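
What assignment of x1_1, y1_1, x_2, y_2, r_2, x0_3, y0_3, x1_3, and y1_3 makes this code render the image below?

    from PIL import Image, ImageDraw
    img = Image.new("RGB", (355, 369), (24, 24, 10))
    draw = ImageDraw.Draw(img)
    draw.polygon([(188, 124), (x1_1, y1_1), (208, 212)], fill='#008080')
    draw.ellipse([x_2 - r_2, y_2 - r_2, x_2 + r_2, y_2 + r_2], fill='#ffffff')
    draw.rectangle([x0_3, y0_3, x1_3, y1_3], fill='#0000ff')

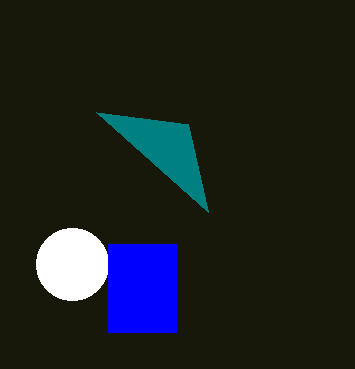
x1_1 = 96; y1_1 = 112; x_2 = 72; y_2 = 264; r_2 = 36; x0_3 = 108; y0_3 = 244; x1_3 = 176; y1_3 = 332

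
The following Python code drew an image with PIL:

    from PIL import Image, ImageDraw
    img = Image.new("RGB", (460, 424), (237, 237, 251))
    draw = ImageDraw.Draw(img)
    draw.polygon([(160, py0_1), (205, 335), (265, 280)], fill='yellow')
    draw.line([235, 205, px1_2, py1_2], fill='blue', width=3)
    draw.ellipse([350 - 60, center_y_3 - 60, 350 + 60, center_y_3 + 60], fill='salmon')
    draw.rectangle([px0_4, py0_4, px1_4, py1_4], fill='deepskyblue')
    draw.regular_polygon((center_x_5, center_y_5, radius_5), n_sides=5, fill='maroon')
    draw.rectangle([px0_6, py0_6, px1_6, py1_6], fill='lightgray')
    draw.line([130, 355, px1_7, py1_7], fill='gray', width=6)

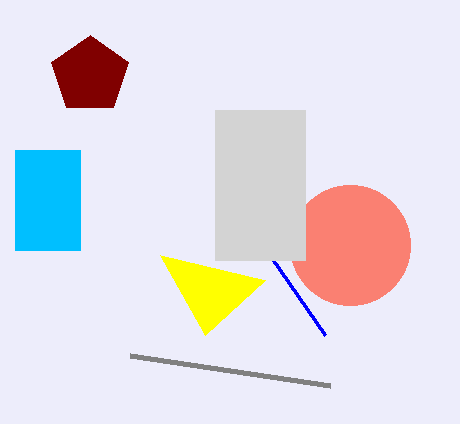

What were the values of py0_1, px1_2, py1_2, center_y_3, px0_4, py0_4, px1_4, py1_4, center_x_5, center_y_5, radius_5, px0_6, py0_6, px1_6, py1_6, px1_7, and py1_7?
py0_1 = 255
px1_2 = 325
py1_2 = 335
center_y_3 = 245
px0_4 = 15
py0_4 = 150
px1_4 = 80
py1_4 = 250
center_x_5 = 90
center_y_5 = 75
radius_5 = 40
px0_6 = 215
py0_6 = 110
px1_6 = 305
py1_6 = 260
px1_7 = 330
py1_7 = 385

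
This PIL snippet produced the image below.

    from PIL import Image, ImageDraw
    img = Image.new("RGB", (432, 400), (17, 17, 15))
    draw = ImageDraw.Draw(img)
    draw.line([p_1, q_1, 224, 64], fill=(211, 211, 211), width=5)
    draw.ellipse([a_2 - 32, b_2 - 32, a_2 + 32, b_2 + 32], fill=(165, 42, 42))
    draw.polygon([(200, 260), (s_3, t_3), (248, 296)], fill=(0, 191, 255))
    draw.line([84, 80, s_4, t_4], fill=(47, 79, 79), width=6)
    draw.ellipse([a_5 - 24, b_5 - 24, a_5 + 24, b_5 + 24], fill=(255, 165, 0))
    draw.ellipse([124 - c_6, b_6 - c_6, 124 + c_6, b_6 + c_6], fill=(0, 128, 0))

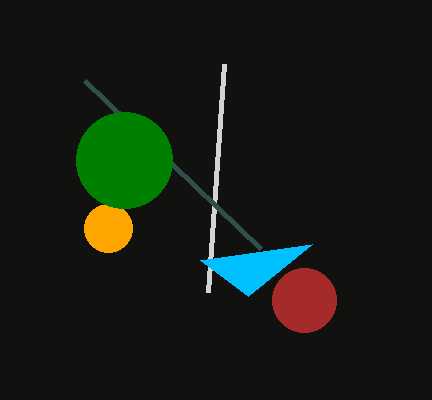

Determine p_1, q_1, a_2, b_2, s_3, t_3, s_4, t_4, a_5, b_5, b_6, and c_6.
p_1 = 208; q_1 = 292; a_2 = 304; b_2 = 300; s_3 = 312; t_3 = 244; s_4 = 260; t_4 = 248; a_5 = 108; b_5 = 228; b_6 = 160; c_6 = 48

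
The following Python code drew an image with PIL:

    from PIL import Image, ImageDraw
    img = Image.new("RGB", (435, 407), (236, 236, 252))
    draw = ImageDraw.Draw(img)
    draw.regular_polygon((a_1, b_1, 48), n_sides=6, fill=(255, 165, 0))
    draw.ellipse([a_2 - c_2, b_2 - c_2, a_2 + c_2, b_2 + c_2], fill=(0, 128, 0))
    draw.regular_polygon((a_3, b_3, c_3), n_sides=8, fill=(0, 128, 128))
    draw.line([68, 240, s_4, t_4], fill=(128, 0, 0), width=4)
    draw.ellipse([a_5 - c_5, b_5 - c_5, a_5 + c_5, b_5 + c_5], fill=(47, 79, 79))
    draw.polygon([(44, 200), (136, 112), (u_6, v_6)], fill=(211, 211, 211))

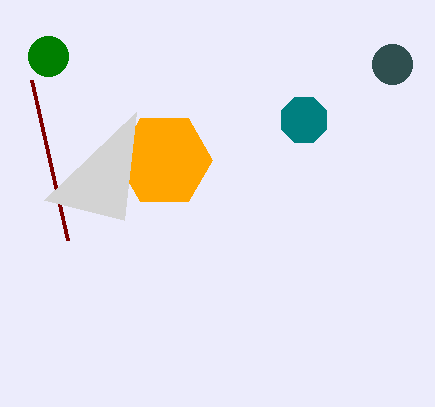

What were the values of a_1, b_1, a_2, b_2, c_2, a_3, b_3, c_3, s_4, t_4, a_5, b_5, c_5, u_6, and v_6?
a_1 = 164, b_1 = 160, a_2 = 48, b_2 = 56, c_2 = 20, a_3 = 304, b_3 = 120, c_3 = 24, s_4 = 32, t_4 = 80, a_5 = 392, b_5 = 64, c_5 = 20, u_6 = 124, v_6 = 220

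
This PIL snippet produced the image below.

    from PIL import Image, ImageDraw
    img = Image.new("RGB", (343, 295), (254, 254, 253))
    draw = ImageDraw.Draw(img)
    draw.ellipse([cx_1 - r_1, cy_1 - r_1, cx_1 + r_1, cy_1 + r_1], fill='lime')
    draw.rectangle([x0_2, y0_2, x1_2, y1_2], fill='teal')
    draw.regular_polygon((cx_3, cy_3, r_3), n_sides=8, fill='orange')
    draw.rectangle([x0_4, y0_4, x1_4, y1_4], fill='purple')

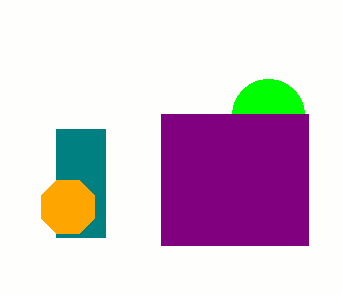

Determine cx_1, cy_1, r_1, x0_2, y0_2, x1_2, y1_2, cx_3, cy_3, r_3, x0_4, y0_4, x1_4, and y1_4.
cx_1 = 268
cy_1 = 115
r_1 = 36
x0_2 = 56
y0_2 = 129
x1_2 = 105
y1_2 = 237
cx_3 = 68
cy_3 = 207
r_3 = 29
x0_4 = 161
y0_4 = 114
x1_4 = 308
y1_4 = 245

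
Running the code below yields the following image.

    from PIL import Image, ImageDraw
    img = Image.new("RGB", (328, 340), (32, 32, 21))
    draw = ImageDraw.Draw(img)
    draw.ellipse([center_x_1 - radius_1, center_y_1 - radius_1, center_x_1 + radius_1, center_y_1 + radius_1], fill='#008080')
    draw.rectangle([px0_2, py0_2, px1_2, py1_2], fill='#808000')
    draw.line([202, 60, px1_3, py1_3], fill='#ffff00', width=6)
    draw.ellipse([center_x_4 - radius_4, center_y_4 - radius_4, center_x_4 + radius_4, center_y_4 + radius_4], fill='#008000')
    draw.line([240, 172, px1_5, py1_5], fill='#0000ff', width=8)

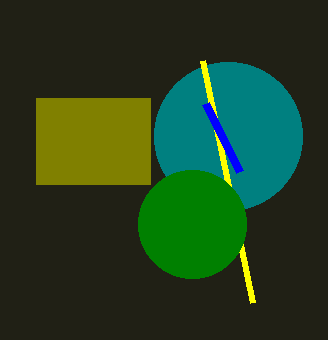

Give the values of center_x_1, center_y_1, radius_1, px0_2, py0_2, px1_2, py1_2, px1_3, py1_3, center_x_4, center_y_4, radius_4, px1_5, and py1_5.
center_x_1 = 228
center_y_1 = 136
radius_1 = 74
px0_2 = 36
py0_2 = 98
px1_2 = 150
py1_2 = 184
px1_3 = 252
py1_3 = 302
center_x_4 = 192
center_y_4 = 224
radius_4 = 54
px1_5 = 206
py1_5 = 104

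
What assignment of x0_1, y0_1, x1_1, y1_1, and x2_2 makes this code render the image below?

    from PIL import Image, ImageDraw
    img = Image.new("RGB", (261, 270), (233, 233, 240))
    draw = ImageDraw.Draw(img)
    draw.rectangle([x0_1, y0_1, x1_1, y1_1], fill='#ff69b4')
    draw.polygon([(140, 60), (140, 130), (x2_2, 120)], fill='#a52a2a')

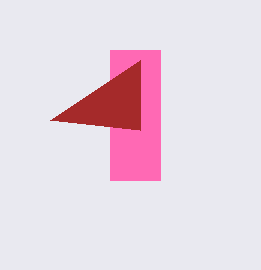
x0_1 = 110, y0_1 = 50, x1_1 = 160, y1_1 = 180, x2_2 = 50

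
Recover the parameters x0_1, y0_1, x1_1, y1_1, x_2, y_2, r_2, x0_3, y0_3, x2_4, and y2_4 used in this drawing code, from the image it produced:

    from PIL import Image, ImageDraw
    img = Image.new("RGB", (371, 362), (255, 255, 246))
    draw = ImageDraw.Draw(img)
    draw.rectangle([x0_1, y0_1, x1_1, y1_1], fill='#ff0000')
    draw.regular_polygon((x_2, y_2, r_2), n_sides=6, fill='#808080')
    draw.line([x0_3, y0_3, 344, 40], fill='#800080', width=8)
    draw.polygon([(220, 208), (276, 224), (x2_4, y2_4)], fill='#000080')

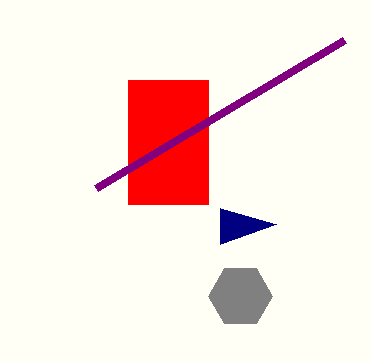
x0_1 = 128; y0_1 = 80; x1_1 = 208; y1_1 = 204; x_2 = 240; y_2 = 296; r_2 = 32; x0_3 = 96; y0_3 = 188; x2_4 = 220; y2_4 = 244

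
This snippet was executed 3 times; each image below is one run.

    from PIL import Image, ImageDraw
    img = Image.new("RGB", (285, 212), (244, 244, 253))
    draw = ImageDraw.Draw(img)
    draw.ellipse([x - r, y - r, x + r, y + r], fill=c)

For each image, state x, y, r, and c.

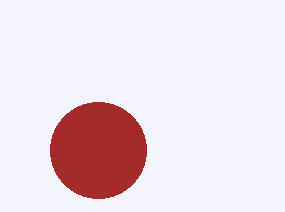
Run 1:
x = 98; y = 150; r = 48; c = 'brown'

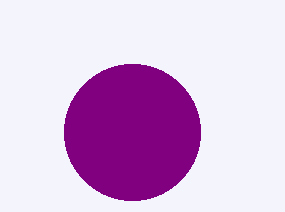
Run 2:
x = 132; y = 132; r = 68; c = 'purple'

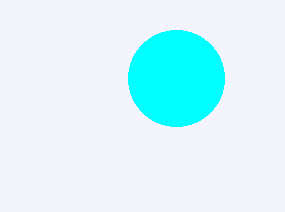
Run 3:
x = 176; y = 78; r = 48; c = 'cyan'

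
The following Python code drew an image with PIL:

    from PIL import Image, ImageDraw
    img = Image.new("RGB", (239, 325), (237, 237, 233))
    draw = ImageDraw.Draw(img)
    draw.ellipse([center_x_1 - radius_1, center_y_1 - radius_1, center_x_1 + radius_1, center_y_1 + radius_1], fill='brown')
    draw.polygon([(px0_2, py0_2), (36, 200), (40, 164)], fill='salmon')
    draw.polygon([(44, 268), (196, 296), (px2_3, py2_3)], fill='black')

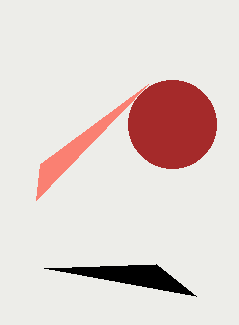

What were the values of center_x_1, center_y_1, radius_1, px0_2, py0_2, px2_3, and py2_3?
center_x_1 = 172
center_y_1 = 124
radius_1 = 44
px0_2 = 148
py0_2 = 84
px2_3 = 156
py2_3 = 264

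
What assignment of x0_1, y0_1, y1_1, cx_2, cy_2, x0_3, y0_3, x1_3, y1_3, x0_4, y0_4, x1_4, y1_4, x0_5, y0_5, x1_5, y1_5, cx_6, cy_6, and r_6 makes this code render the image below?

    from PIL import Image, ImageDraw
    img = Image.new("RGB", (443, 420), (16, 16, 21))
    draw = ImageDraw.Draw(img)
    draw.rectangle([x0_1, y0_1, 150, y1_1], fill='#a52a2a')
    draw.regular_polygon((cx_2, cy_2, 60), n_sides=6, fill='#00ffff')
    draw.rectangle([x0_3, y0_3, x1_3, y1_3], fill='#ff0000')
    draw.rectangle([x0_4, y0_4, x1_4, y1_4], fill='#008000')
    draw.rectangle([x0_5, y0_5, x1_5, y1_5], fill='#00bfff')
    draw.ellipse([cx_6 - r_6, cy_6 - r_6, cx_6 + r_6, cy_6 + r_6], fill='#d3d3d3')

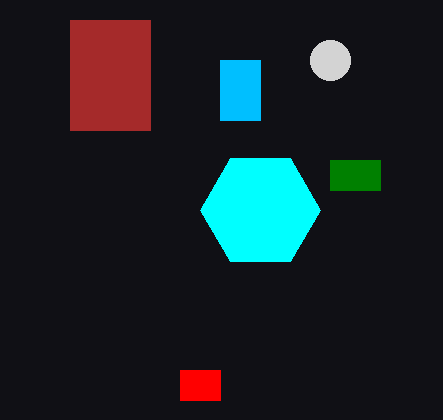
x0_1 = 70; y0_1 = 20; y1_1 = 130; cx_2 = 260; cy_2 = 210; x0_3 = 180; y0_3 = 370; x1_3 = 220; y1_3 = 400; x0_4 = 330; y0_4 = 160; x1_4 = 380; y1_4 = 190; x0_5 = 220; y0_5 = 60; x1_5 = 260; y1_5 = 120; cx_6 = 330; cy_6 = 60; r_6 = 20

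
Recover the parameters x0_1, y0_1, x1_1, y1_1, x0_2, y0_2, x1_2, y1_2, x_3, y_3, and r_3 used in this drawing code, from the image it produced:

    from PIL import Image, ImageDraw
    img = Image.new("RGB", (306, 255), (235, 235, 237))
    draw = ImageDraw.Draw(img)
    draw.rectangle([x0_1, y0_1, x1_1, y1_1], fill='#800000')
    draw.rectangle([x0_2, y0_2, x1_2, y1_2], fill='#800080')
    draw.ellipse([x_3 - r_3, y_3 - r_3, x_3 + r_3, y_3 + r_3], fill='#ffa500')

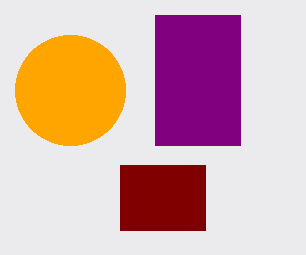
x0_1 = 120
y0_1 = 165
x1_1 = 205
y1_1 = 230
x0_2 = 155
y0_2 = 15
x1_2 = 240
y1_2 = 145
x_3 = 70
y_3 = 90
r_3 = 55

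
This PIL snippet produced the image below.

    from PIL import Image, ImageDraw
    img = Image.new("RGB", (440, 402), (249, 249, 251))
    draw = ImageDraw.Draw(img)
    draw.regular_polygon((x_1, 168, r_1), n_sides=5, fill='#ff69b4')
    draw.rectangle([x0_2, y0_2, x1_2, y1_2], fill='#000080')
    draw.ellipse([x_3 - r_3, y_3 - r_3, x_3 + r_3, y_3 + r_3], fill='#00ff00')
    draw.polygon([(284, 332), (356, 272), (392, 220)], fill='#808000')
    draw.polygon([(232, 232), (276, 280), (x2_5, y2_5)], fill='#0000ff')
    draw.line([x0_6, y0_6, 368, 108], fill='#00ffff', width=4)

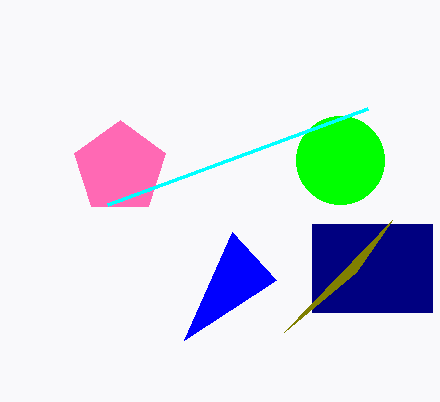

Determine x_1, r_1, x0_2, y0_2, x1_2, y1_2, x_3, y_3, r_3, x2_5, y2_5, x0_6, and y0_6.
x_1 = 120; r_1 = 48; x0_2 = 312; y0_2 = 224; x1_2 = 432; y1_2 = 312; x_3 = 340; y_3 = 160; r_3 = 44; x2_5 = 184; y2_5 = 340; x0_6 = 108; y0_6 = 204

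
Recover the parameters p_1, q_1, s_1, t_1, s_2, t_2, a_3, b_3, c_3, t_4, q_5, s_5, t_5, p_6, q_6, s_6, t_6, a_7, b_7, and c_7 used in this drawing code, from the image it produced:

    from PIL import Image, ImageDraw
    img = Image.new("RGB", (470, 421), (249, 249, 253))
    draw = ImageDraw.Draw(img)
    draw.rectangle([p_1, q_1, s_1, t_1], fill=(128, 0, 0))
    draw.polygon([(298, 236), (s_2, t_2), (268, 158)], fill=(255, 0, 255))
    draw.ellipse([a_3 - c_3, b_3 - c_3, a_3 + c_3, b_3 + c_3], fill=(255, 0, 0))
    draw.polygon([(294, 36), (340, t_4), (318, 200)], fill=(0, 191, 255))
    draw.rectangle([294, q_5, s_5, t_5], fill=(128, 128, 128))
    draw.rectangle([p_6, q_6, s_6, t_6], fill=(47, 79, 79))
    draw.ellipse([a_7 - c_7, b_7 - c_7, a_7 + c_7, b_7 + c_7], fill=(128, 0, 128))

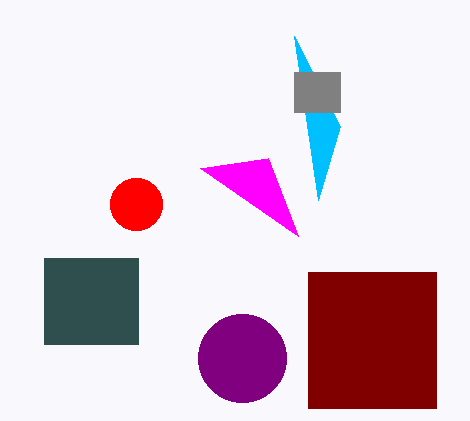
p_1 = 308; q_1 = 272; s_1 = 436; t_1 = 408; s_2 = 200; t_2 = 168; a_3 = 136; b_3 = 204; c_3 = 26; t_4 = 126; q_5 = 72; s_5 = 340; t_5 = 112; p_6 = 44; q_6 = 258; s_6 = 138; t_6 = 344; a_7 = 242; b_7 = 358; c_7 = 44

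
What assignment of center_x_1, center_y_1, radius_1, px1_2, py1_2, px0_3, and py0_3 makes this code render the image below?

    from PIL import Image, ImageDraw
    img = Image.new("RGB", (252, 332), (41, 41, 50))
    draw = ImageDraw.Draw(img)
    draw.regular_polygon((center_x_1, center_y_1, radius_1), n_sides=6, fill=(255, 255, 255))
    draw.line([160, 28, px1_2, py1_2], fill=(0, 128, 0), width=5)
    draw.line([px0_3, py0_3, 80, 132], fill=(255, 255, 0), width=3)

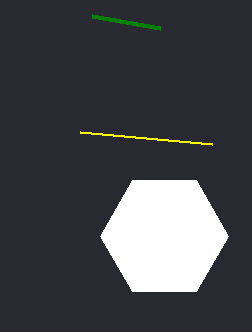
center_x_1 = 164; center_y_1 = 236; radius_1 = 64; px1_2 = 92; py1_2 = 16; px0_3 = 212; py0_3 = 144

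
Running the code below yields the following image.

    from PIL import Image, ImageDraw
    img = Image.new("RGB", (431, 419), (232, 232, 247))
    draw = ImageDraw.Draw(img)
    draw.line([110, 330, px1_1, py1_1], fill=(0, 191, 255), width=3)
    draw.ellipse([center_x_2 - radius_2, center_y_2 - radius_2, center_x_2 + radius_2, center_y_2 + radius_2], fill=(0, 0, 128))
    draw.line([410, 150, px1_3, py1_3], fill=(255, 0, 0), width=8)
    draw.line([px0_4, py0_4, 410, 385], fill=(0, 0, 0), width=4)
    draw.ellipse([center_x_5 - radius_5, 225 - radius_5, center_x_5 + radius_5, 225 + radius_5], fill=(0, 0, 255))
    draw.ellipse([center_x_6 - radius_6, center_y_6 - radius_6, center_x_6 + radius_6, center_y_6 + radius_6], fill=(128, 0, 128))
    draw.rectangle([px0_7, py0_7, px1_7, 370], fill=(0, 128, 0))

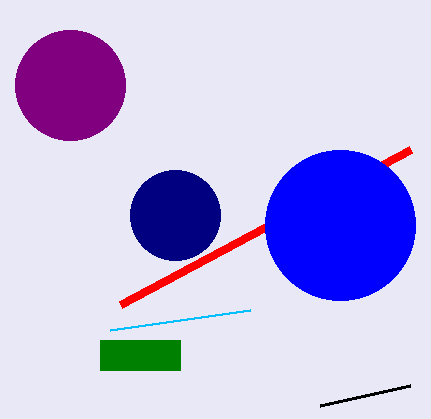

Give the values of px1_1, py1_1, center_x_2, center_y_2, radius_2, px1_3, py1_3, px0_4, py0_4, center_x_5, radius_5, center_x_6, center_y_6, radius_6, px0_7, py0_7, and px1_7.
px1_1 = 250
py1_1 = 310
center_x_2 = 175
center_y_2 = 215
radius_2 = 45
px1_3 = 120
py1_3 = 305
px0_4 = 320
py0_4 = 405
center_x_5 = 340
radius_5 = 75
center_x_6 = 70
center_y_6 = 85
radius_6 = 55
px0_7 = 100
py0_7 = 340
px1_7 = 180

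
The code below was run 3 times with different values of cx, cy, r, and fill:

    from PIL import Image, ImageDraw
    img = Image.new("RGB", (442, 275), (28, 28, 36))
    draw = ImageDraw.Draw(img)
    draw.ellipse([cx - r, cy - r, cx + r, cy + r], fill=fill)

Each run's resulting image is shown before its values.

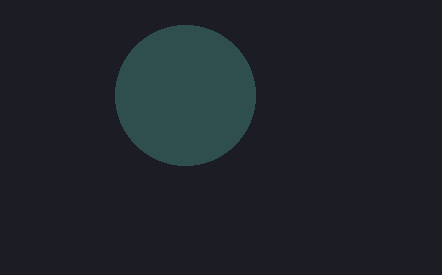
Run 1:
cx = 185; cy = 95; r = 70; fill = 'darkslategray'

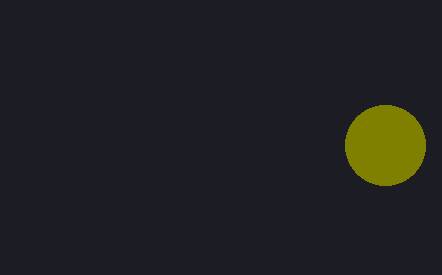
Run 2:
cx = 385; cy = 145; r = 40; fill = 'olive'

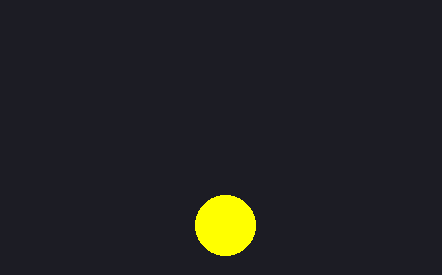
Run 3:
cx = 225; cy = 225; r = 30; fill = 'yellow'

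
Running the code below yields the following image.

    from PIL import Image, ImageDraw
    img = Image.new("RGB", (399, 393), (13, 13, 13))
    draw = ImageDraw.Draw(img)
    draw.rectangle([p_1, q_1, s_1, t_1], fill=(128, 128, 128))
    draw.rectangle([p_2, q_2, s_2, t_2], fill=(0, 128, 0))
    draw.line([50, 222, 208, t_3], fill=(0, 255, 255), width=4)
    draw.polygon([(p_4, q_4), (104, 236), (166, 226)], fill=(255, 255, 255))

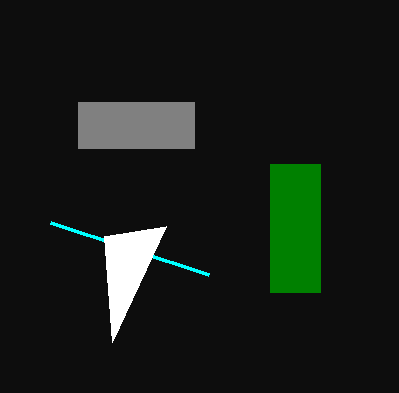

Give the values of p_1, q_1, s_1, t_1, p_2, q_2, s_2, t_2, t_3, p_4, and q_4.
p_1 = 78; q_1 = 102; s_1 = 194; t_1 = 148; p_2 = 270; q_2 = 164; s_2 = 320; t_2 = 292; t_3 = 274; p_4 = 112; q_4 = 342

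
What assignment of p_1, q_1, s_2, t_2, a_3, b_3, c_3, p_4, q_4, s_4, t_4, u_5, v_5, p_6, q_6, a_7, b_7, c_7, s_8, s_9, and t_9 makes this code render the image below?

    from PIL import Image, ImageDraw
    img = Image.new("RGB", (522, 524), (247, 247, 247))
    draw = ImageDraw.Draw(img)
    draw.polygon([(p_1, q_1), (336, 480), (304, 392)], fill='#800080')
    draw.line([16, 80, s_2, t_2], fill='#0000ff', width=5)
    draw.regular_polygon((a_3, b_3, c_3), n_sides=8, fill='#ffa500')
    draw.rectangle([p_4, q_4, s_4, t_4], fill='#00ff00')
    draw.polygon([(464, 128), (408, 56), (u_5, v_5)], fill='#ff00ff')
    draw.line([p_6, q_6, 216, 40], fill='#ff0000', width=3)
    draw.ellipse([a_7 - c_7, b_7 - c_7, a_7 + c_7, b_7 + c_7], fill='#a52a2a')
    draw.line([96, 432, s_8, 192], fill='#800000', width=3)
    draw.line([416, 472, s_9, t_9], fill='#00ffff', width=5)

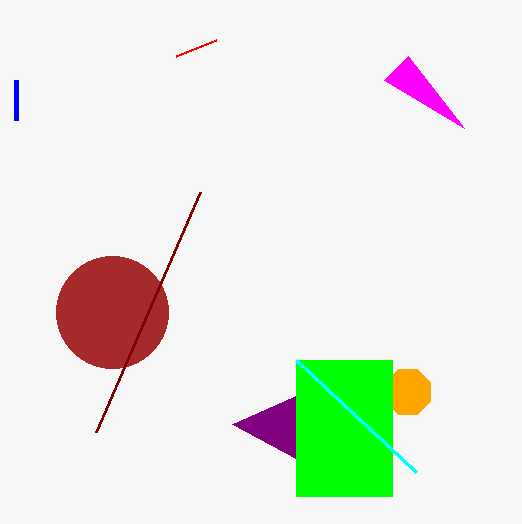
p_1 = 232, q_1 = 424, s_2 = 16, t_2 = 120, a_3 = 408, b_3 = 392, c_3 = 24, p_4 = 296, q_4 = 360, s_4 = 392, t_4 = 496, u_5 = 384, v_5 = 80, p_6 = 176, q_6 = 56, a_7 = 112, b_7 = 312, c_7 = 56, s_8 = 200, s_9 = 296, t_9 = 360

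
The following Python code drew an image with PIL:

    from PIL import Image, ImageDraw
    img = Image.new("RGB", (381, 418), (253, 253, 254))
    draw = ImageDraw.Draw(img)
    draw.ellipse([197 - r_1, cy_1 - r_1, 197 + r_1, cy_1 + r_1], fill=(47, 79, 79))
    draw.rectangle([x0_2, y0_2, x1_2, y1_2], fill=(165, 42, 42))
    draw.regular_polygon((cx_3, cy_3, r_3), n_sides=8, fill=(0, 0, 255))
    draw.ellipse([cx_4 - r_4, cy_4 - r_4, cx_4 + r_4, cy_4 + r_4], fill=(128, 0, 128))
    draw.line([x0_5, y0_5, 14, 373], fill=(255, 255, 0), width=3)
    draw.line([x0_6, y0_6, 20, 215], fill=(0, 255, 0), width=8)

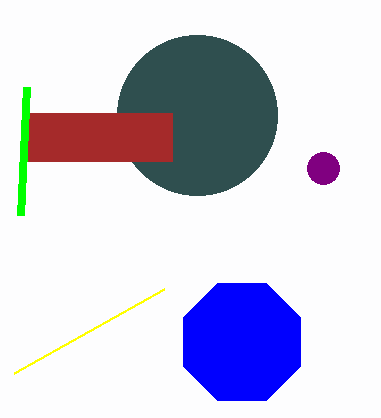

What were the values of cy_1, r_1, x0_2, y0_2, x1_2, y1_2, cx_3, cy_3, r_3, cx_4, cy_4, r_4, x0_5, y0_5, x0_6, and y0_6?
cy_1 = 115
r_1 = 80
x0_2 = 23
y0_2 = 113
x1_2 = 172
y1_2 = 161
cx_3 = 242
cy_3 = 342
r_3 = 63
cx_4 = 323
cy_4 = 168
r_4 = 16
x0_5 = 164
y0_5 = 289
x0_6 = 26
y0_6 = 87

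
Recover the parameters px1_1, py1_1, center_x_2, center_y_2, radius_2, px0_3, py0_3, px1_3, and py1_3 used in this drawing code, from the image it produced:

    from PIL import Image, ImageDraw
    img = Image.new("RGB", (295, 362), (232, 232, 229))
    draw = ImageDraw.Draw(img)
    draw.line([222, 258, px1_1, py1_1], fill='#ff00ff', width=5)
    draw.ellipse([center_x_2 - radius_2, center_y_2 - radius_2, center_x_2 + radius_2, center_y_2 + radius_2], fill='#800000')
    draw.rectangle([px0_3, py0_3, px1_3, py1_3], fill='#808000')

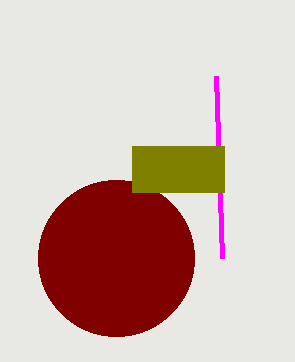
px1_1 = 216
py1_1 = 76
center_x_2 = 116
center_y_2 = 258
radius_2 = 78
px0_3 = 132
py0_3 = 146
px1_3 = 224
py1_3 = 192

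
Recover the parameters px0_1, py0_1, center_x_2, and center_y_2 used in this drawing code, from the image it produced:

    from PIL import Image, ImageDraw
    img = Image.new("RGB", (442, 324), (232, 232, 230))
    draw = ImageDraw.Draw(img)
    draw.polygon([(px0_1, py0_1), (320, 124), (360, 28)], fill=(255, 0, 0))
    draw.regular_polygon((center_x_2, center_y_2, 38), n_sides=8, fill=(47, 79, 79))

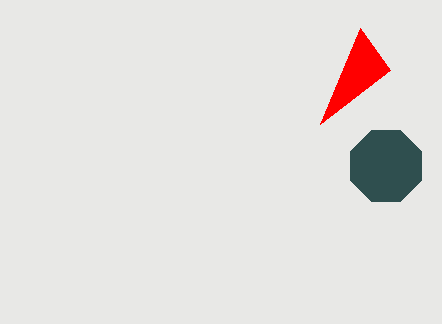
px0_1 = 390, py0_1 = 70, center_x_2 = 386, center_y_2 = 166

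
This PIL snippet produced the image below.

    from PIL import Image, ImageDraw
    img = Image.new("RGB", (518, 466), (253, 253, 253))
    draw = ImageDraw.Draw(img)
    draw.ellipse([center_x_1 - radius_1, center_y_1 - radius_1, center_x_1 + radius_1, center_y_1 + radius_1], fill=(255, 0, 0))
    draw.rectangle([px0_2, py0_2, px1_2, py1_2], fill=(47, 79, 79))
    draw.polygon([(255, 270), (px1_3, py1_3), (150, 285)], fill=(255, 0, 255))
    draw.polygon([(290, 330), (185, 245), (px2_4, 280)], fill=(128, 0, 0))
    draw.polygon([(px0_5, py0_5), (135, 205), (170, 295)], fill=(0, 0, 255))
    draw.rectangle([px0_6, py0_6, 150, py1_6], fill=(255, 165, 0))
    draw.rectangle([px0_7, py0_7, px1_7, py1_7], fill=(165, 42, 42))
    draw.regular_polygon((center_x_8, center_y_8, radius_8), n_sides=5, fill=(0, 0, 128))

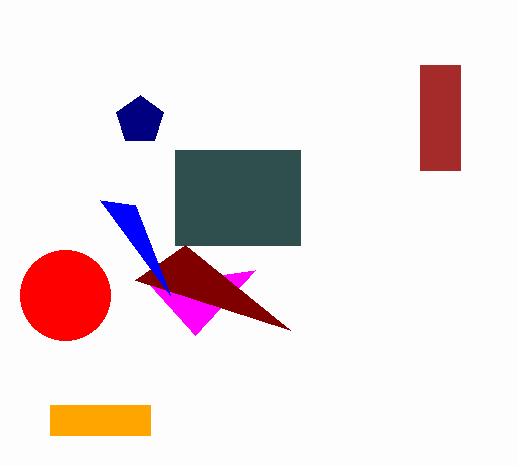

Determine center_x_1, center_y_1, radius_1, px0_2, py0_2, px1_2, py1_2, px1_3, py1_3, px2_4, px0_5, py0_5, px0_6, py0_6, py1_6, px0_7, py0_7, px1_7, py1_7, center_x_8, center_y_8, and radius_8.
center_x_1 = 65, center_y_1 = 295, radius_1 = 45, px0_2 = 175, py0_2 = 150, px1_2 = 300, py1_2 = 245, px1_3 = 195, py1_3 = 335, px2_4 = 135, px0_5 = 100, py0_5 = 200, px0_6 = 50, py0_6 = 405, py1_6 = 435, px0_7 = 420, py0_7 = 65, px1_7 = 460, py1_7 = 170, center_x_8 = 140, center_y_8 = 120, radius_8 = 25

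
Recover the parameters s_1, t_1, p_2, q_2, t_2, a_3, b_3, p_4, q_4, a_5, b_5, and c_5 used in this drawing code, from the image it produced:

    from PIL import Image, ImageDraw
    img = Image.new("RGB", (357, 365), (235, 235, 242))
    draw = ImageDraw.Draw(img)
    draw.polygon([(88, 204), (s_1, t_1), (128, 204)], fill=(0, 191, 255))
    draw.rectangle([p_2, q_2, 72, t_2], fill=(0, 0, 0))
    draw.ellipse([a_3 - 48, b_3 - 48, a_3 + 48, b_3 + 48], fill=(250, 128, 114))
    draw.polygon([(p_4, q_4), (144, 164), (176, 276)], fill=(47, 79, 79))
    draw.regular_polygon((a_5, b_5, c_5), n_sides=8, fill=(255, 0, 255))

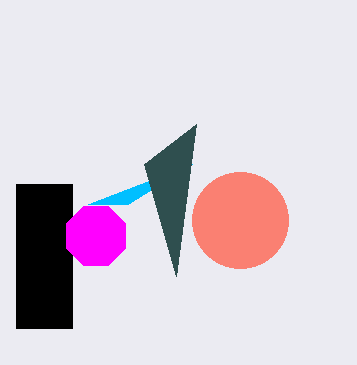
s_1 = 192
t_1 = 164
p_2 = 16
q_2 = 184
t_2 = 328
a_3 = 240
b_3 = 220
p_4 = 196
q_4 = 124
a_5 = 96
b_5 = 236
c_5 = 32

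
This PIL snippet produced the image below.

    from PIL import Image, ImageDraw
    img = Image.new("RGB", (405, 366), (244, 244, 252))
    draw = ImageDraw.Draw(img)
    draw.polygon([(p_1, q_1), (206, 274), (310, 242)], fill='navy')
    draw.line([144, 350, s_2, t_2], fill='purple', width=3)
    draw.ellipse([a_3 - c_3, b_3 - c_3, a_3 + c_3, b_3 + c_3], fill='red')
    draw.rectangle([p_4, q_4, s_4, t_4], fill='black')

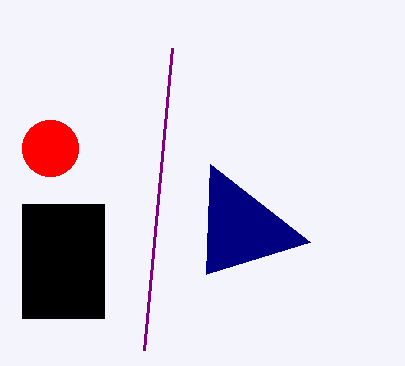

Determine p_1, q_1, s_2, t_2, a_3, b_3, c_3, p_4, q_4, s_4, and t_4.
p_1 = 210; q_1 = 164; s_2 = 172; t_2 = 48; a_3 = 50; b_3 = 148; c_3 = 28; p_4 = 22; q_4 = 204; s_4 = 104; t_4 = 318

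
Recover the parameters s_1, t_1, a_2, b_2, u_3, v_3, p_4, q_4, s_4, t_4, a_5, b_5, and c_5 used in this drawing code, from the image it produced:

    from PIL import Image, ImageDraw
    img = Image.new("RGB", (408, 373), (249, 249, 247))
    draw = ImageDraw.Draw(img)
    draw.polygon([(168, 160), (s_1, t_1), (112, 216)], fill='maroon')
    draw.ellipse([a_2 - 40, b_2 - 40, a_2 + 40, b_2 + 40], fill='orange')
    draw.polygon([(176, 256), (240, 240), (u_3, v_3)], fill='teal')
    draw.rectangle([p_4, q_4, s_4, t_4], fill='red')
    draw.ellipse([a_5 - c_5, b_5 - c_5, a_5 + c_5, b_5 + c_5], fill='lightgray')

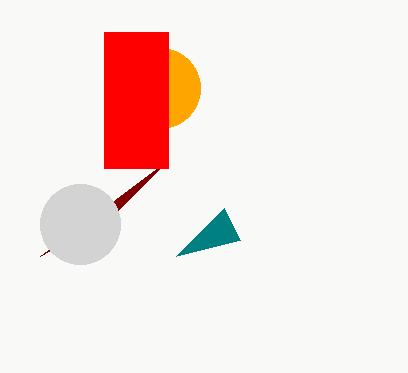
s_1 = 40; t_1 = 256; a_2 = 160; b_2 = 88; u_3 = 224; v_3 = 208; p_4 = 104; q_4 = 32; s_4 = 168; t_4 = 168; a_5 = 80; b_5 = 224; c_5 = 40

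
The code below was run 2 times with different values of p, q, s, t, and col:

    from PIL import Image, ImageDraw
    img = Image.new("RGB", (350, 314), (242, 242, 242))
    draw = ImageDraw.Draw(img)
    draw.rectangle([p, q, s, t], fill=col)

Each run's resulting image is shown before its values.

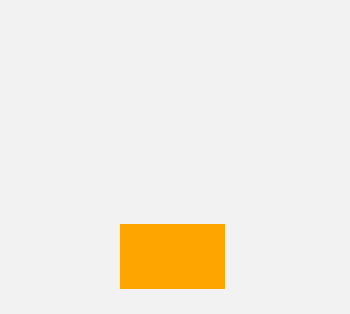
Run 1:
p = 120; q = 224; s = 224; t = 288; col = 'orange'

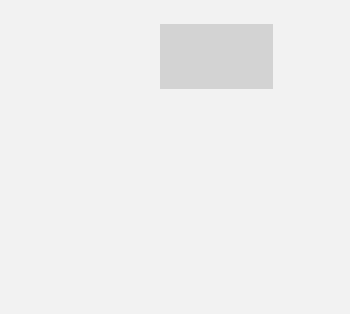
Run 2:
p = 160, q = 24, s = 272, t = 88, col = 'lightgray'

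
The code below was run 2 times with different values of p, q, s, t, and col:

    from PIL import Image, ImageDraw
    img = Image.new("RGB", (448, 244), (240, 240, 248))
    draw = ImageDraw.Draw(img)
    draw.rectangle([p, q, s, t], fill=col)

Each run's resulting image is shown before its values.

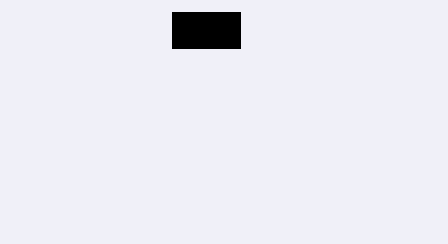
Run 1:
p = 172
q = 12
s = 240
t = 48
col = 'black'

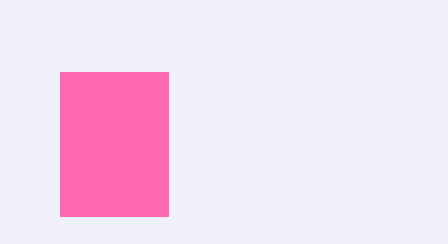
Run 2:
p = 60
q = 72
s = 168
t = 216
col = 'hotpink'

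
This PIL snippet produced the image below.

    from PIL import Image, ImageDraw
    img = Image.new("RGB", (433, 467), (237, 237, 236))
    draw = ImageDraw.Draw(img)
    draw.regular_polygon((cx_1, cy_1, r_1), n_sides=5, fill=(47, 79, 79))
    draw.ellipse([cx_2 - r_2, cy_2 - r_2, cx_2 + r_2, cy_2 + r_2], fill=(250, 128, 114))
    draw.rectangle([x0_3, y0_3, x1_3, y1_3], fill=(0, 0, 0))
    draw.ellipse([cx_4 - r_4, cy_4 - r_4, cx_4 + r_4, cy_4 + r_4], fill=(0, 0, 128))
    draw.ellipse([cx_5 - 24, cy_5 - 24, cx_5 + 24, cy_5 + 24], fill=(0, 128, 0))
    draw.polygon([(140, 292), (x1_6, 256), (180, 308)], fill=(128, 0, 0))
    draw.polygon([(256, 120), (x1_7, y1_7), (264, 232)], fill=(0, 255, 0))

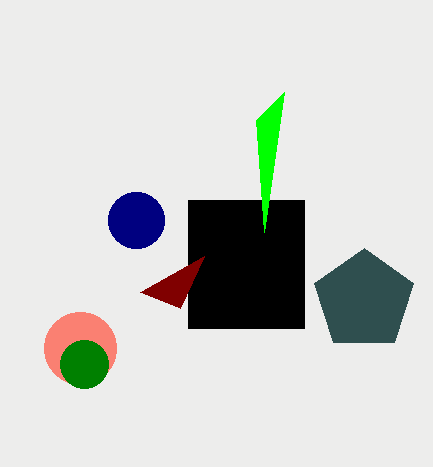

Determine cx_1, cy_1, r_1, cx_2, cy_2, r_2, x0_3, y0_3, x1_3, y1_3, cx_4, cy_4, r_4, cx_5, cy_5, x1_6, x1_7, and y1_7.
cx_1 = 364; cy_1 = 300; r_1 = 52; cx_2 = 80; cy_2 = 348; r_2 = 36; x0_3 = 188; y0_3 = 200; x1_3 = 304; y1_3 = 328; cx_4 = 136; cy_4 = 220; r_4 = 28; cx_5 = 84; cy_5 = 364; x1_6 = 204; x1_7 = 284; y1_7 = 92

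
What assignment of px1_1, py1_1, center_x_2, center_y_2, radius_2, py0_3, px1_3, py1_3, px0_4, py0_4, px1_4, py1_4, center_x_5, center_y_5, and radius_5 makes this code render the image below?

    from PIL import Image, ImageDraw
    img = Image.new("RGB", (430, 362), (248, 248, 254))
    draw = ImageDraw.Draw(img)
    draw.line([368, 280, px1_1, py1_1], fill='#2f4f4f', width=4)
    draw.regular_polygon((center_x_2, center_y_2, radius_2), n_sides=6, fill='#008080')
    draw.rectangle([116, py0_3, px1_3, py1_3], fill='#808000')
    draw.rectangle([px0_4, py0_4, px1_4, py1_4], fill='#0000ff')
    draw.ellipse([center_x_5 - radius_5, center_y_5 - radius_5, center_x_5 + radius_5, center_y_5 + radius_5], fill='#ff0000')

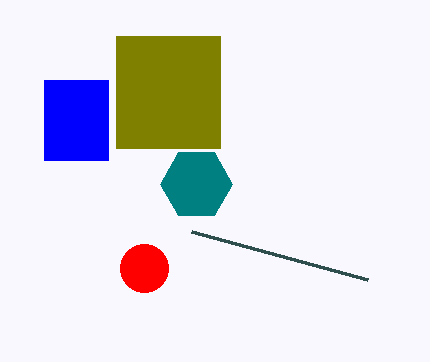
px1_1 = 192; py1_1 = 232; center_x_2 = 196; center_y_2 = 184; radius_2 = 36; py0_3 = 36; px1_3 = 220; py1_3 = 148; px0_4 = 44; py0_4 = 80; px1_4 = 108; py1_4 = 160; center_x_5 = 144; center_y_5 = 268; radius_5 = 24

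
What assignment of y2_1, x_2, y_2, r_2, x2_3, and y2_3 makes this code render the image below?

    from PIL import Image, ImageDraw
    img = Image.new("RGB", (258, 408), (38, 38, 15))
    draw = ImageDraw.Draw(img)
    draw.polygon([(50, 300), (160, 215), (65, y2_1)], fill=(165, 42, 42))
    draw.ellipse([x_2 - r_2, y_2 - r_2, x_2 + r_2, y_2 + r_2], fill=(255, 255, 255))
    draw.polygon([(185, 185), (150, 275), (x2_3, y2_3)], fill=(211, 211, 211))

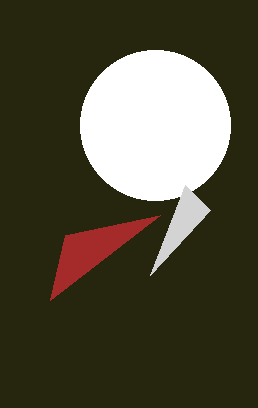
y2_1 = 235, x_2 = 155, y_2 = 125, r_2 = 75, x2_3 = 210, y2_3 = 210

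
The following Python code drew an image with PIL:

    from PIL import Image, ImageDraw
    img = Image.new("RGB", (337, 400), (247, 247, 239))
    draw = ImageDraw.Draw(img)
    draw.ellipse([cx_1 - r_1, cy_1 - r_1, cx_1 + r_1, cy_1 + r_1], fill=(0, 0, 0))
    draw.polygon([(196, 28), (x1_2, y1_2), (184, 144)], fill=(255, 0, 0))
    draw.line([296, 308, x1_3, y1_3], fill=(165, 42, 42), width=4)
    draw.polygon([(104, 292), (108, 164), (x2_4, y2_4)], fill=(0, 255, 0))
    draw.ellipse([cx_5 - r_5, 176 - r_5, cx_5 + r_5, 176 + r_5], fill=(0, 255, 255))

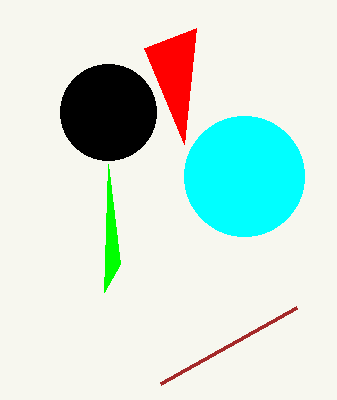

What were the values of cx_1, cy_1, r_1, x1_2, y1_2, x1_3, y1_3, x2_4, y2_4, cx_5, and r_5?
cx_1 = 108, cy_1 = 112, r_1 = 48, x1_2 = 144, y1_2 = 48, x1_3 = 160, y1_3 = 384, x2_4 = 120, y2_4 = 264, cx_5 = 244, r_5 = 60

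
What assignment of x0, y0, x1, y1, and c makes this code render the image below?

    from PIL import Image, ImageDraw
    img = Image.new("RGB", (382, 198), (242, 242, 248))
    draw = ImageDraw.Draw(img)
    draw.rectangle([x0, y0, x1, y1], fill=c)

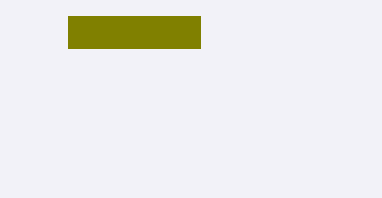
x0 = 68; y0 = 16; x1 = 200; y1 = 48; c = 'olive'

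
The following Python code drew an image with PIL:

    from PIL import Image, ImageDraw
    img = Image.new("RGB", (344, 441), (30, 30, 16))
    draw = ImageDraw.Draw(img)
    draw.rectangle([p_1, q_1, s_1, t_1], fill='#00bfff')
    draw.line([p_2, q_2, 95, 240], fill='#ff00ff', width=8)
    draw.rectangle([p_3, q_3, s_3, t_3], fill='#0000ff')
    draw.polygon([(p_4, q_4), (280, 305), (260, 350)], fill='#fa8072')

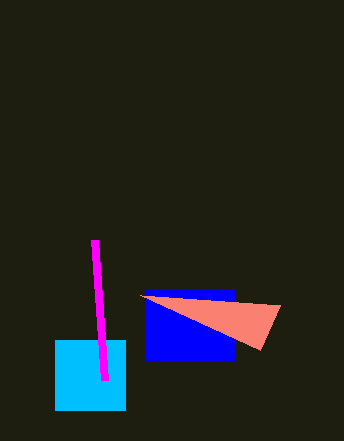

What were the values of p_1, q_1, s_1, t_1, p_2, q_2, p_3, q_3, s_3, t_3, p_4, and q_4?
p_1 = 55; q_1 = 340; s_1 = 125; t_1 = 410; p_2 = 105; q_2 = 380; p_3 = 145; q_3 = 290; s_3 = 235; t_3 = 360; p_4 = 140; q_4 = 295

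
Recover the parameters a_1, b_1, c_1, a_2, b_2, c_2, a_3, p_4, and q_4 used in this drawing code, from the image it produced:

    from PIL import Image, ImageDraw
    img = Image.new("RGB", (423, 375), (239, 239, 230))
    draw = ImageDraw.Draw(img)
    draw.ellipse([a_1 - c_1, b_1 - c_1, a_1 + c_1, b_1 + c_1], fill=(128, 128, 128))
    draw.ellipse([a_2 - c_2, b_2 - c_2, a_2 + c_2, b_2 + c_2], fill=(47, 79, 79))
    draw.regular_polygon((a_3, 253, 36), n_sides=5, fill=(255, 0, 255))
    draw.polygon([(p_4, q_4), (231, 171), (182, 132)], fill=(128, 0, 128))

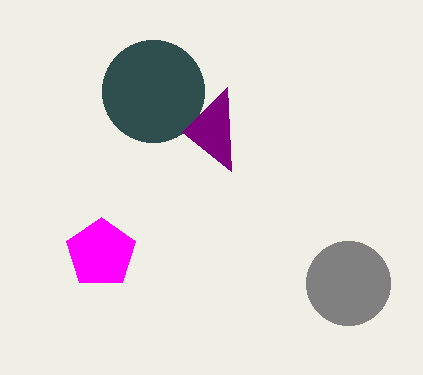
a_1 = 348; b_1 = 283; c_1 = 42; a_2 = 153; b_2 = 91; c_2 = 51; a_3 = 101; p_4 = 227; q_4 = 87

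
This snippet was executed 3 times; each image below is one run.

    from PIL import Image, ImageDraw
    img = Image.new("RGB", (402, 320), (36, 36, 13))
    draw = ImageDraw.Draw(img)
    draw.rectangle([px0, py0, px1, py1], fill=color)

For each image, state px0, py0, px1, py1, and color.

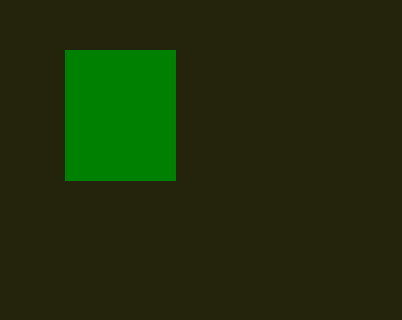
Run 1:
px0 = 65, py0 = 50, px1 = 175, py1 = 180, color = 'green'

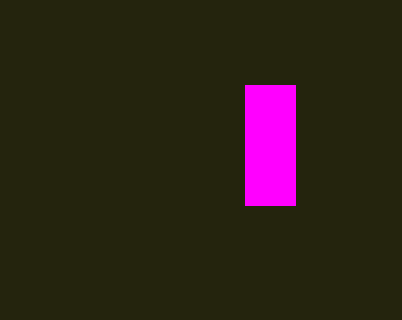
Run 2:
px0 = 245
py0 = 85
px1 = 295
py1 = 205
color = 'magenta'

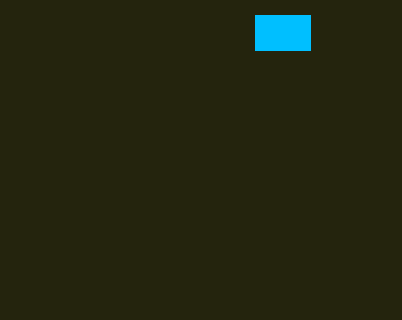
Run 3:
px0 = 255, py0 = 15, px1 = 310, py1 = 50, color = 'deepskyblue'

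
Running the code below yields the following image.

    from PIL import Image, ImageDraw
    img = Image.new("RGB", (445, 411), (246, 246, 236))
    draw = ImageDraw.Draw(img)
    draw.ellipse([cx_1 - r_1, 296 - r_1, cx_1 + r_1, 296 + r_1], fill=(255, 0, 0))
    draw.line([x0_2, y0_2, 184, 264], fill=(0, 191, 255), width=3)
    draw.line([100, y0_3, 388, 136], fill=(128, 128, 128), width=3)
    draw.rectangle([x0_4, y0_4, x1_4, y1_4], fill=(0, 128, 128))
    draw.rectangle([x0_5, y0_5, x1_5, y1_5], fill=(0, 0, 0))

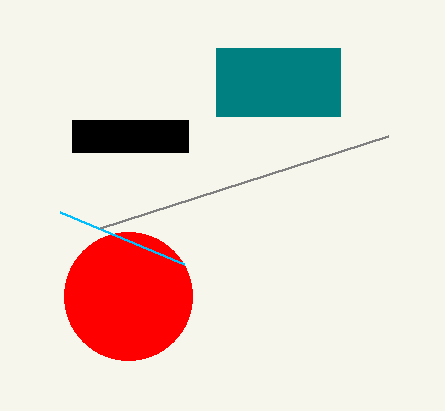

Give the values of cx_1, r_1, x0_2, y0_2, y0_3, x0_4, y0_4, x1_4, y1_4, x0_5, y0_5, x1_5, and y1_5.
cx_1 = 128
r_1 = 64
x0_2 = 60
y0_2 = 212
y0_3 = 228
x0_4 = 216
y0_4 = 48
x1_4 = 340
y1_4 = 116
x0_5 = 72
y0_5 = 120
x1_5 = 188
y1_5 = 152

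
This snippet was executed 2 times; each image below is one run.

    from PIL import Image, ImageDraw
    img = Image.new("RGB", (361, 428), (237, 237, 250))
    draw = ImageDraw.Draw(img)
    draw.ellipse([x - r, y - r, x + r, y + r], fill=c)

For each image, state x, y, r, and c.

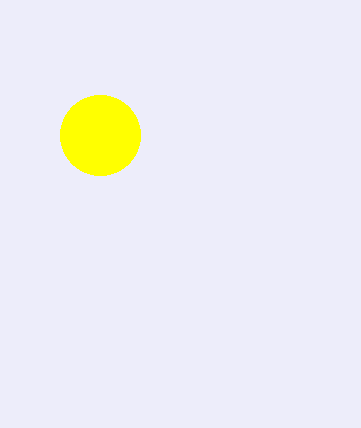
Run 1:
x = 100, y = 135, r = 40, c = 'yellow'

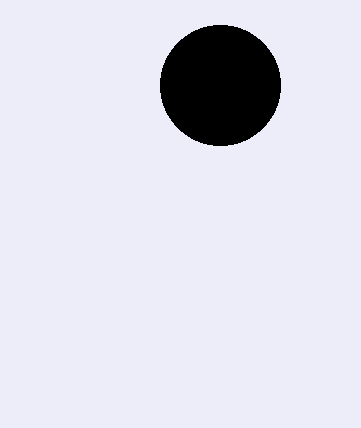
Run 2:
x = 220, y = 85, r = 60, c = 'black'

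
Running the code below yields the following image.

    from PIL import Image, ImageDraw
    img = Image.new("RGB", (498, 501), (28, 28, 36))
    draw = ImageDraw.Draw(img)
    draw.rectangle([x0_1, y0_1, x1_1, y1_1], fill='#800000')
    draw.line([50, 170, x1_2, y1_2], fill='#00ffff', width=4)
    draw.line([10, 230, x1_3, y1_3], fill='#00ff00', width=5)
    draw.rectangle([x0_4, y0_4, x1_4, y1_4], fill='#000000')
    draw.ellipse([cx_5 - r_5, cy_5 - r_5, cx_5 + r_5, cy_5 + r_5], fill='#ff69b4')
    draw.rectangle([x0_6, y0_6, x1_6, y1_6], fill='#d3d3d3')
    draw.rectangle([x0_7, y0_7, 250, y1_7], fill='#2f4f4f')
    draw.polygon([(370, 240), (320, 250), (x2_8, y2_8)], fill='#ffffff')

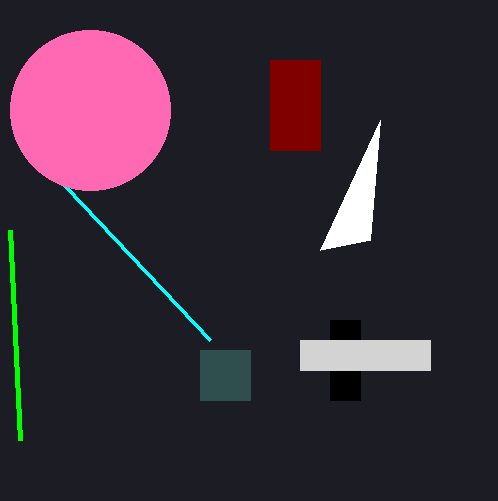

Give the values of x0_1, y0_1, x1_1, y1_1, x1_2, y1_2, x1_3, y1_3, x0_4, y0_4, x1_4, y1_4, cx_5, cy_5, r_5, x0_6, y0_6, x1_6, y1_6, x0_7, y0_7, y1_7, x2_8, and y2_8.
x0_1 = 270; y0_1 = 60; x1_1 = 320; y1_1 = 150; x1_2 = 210; y1_2 = 340; x1_3 = 20; y1_3 = 440; x0_4 = 330; y0_4 = 320; x1_4 = 360; y1_4 = 400; cx_5 = 90; cy_5 = 110; r_5 = 80; x0_6 = 300; y0_6 = 340; x1_6 = 430; y1_6 = 370; x0_7 = 200; y0_7 = 350; y1_7 = 400; x2_8 = 380; y2_8 = 120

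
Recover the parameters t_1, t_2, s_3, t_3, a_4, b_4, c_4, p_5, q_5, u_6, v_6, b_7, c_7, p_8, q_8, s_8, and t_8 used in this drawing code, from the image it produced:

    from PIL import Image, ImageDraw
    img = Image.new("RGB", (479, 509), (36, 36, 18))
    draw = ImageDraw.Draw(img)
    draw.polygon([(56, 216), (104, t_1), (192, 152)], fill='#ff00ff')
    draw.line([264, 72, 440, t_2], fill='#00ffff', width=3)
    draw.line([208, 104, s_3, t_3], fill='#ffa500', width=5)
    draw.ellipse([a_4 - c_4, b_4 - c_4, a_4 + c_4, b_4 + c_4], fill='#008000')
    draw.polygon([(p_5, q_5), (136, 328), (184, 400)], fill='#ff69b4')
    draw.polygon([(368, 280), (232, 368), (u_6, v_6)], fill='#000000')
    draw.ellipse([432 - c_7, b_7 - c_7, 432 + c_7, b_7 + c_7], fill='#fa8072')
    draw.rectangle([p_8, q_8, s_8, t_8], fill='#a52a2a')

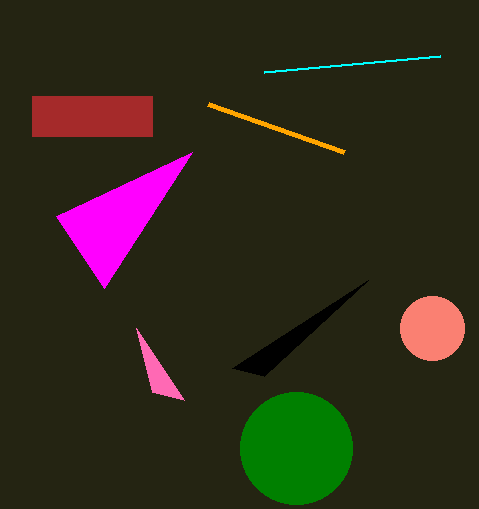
t_1 = 288, t_2 = 56, s_3 = 344, t_3 = 152, a_4 = 296, b_4 = 448, c_4 = 56, p_5 = 152, q_5 = 392, u_6 = 264, v_6 = 376, b_7 = 328, c_7 = 32, p_8 = 32, q_8 = 96, s_8 = 152, t_8 = 136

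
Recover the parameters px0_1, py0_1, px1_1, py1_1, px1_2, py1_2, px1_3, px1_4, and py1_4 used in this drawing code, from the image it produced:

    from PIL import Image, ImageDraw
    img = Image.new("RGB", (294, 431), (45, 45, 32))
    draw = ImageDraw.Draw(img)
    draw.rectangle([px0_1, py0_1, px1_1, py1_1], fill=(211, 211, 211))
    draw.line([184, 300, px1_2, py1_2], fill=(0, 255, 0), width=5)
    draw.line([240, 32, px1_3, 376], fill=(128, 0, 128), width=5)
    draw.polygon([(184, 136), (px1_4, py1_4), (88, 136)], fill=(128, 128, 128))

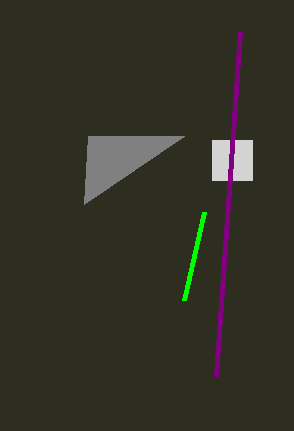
px0_1 = 212; py0_1 = 140; px1_1 = 252; py1_1 = 180; px1_2 = 204; py1_2 = 212; px1_3 = 216; px1_4 = 84; py1_4 = 204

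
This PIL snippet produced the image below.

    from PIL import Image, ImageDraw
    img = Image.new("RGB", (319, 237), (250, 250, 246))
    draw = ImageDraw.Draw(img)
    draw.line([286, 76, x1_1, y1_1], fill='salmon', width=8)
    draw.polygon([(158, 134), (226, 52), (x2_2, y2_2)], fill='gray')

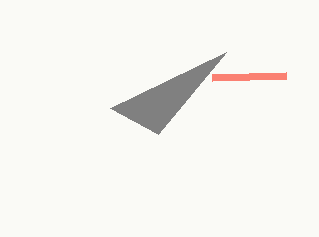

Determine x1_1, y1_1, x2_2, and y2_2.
x1_1 = 212
y1_1 = 78
x2_2 = 110
y2_2 = 108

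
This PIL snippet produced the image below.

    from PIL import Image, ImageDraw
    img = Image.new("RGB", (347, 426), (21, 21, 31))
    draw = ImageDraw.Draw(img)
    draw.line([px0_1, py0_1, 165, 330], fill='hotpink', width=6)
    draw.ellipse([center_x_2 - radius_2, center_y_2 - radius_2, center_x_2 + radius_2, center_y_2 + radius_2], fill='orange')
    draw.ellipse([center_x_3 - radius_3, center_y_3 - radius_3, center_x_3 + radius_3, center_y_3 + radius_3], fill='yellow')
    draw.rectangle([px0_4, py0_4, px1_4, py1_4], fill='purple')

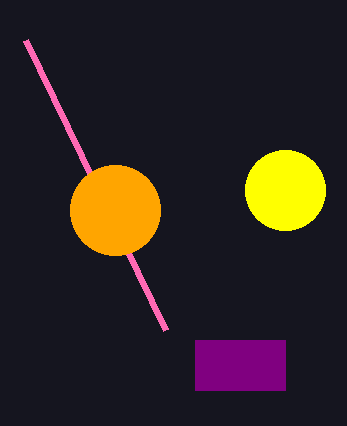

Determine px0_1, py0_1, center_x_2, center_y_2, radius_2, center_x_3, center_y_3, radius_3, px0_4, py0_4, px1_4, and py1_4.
px0_1 = 25; py0_1 = 40; center_x_2 = 115; center_y_2 = 210; radius_2 = 45; center_x_3 = 285; center_y_3 = 190; radius_3 = 40; px0_4 = 195; py0_4 = 340; px1_4 = 285; py1_4 = 390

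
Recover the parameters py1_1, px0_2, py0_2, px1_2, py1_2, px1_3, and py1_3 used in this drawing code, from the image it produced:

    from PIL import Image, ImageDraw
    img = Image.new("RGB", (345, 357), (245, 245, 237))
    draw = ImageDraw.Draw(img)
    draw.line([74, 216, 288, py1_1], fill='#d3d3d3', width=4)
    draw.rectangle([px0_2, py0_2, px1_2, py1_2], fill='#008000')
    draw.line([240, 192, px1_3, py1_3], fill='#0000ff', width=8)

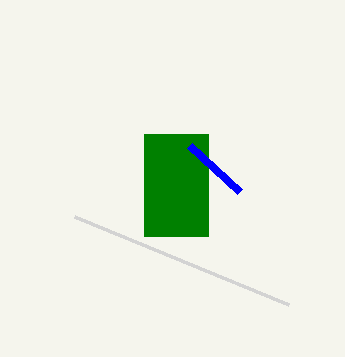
py1_1 = 304
px0_2 = 144
py0_2 = 134
px1_2 = 208
py1_2 = 236
px1_3 = 190
py1_3 = 146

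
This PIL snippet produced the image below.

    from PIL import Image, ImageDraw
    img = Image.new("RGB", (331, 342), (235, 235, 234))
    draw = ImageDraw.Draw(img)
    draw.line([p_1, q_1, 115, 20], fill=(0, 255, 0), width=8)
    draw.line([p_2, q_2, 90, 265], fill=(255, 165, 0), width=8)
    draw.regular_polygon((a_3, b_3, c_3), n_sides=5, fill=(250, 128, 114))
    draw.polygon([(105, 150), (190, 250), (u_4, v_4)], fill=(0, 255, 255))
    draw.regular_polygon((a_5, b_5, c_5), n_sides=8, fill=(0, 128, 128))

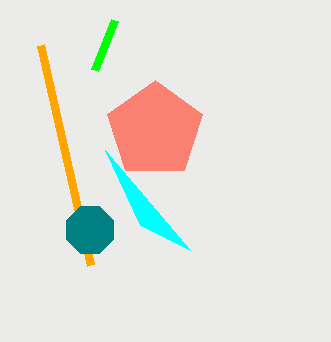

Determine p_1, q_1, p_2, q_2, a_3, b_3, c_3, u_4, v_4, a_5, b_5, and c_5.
p_1 = 95
q_1 = 70
p_2 = 40
q_2 = 45
a_3 = 155
b_3 = 130
c_3 = 50
u_4 = 140
v_4 = 225
a_5 = 90
b_5 = 230
c_5 = 25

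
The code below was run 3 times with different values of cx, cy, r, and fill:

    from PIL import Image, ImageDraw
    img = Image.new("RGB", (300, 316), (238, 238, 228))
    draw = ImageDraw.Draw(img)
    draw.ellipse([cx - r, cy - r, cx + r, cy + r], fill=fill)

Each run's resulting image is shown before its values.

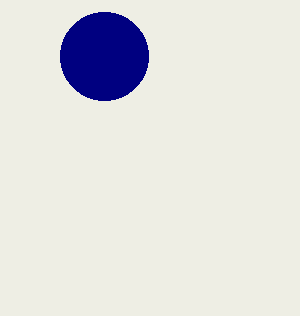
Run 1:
cx = 104, cy = 56, r = 44, fill = 'navy'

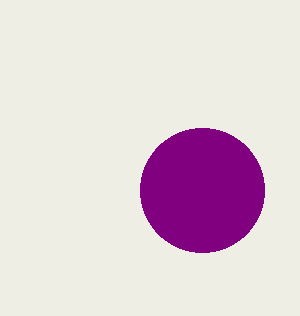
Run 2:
cx = 202
cy = 190
r = 62
fill = 'purple'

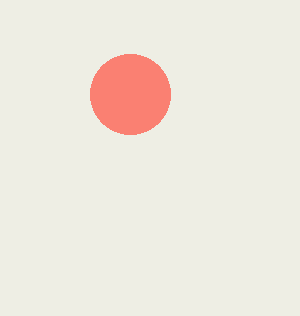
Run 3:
cx = 130
cy = 94
r = 40
fill = 'salmon'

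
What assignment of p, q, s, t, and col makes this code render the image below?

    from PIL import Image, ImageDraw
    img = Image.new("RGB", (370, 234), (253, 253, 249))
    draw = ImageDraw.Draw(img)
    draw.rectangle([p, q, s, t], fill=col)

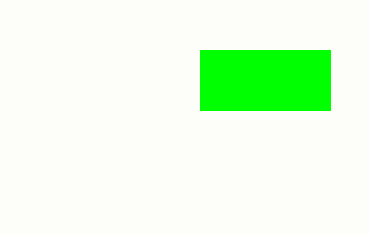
p = 200, q = 50, s = 330, t = 110, col = 'lime'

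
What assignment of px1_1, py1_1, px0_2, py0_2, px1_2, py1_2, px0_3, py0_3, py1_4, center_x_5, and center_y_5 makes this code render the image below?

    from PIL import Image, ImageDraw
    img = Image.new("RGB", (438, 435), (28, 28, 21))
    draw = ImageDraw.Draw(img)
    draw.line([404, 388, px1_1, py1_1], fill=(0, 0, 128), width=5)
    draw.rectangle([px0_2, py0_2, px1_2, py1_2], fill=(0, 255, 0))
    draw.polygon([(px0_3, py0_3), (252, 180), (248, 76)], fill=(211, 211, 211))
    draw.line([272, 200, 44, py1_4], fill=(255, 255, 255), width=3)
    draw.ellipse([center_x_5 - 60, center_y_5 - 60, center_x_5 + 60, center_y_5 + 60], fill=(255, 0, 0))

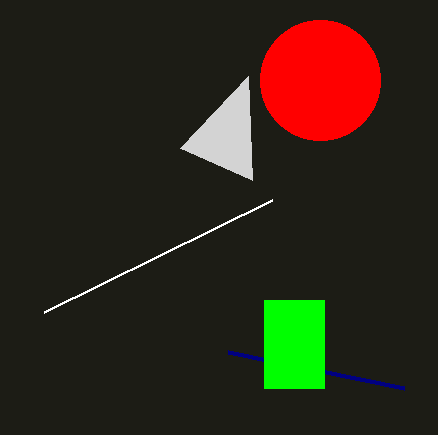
px1_1 = 228; py1_1 = 352; px0_2 = 264; py0_2 = 300; px1_2 = 324; py1_2 = 388; px0_3 = 180; py0_3 = 148; py1_4 = 312; center_x_5 = 320; center_y_5 = 80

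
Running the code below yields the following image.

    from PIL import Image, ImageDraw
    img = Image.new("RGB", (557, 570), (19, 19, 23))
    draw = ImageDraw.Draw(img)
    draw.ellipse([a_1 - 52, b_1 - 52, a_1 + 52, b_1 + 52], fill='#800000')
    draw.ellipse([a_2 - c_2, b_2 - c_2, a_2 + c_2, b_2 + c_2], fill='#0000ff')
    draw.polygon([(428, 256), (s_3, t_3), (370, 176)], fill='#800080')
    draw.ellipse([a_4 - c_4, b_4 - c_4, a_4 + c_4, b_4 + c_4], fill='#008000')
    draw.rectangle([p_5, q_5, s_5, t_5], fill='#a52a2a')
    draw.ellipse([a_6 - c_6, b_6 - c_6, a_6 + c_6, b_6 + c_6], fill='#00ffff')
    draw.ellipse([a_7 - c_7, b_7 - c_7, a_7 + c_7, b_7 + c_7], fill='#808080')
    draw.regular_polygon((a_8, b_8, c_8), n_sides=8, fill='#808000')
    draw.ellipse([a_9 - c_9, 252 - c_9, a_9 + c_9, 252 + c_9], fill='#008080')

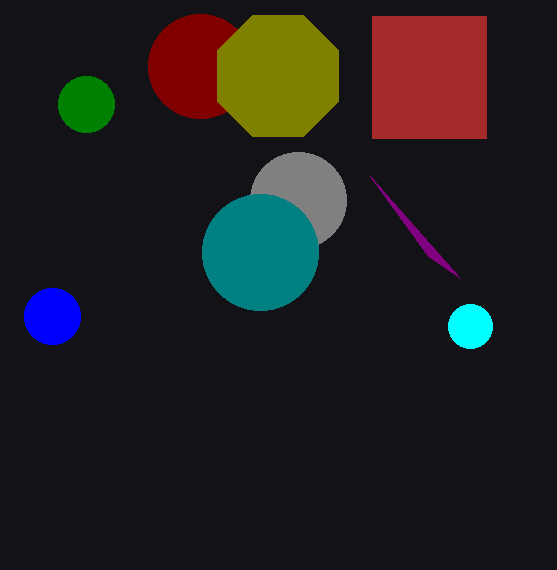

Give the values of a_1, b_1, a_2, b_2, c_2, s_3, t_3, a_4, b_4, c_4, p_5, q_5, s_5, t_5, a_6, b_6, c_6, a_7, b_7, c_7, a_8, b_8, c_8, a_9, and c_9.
a_1 = 200
b_1 = 66
a_2 = 52
b_2 = 316
c_2 = 28
s_3 = 460
t_3 = 278
a_4 = 86
b_4 = 104
c_4 = 28
p_5 = 372
q_5 = 16
s_5 = 486
t_5 = 138
a_6 = 470
b_6 = 326
c_6 = 22
a_7 = 298
b_7 = 200
c_7 = 48
a_8 = 278
b_8 = 76
c_8 = 66
a_9 = 260
c_9 = 58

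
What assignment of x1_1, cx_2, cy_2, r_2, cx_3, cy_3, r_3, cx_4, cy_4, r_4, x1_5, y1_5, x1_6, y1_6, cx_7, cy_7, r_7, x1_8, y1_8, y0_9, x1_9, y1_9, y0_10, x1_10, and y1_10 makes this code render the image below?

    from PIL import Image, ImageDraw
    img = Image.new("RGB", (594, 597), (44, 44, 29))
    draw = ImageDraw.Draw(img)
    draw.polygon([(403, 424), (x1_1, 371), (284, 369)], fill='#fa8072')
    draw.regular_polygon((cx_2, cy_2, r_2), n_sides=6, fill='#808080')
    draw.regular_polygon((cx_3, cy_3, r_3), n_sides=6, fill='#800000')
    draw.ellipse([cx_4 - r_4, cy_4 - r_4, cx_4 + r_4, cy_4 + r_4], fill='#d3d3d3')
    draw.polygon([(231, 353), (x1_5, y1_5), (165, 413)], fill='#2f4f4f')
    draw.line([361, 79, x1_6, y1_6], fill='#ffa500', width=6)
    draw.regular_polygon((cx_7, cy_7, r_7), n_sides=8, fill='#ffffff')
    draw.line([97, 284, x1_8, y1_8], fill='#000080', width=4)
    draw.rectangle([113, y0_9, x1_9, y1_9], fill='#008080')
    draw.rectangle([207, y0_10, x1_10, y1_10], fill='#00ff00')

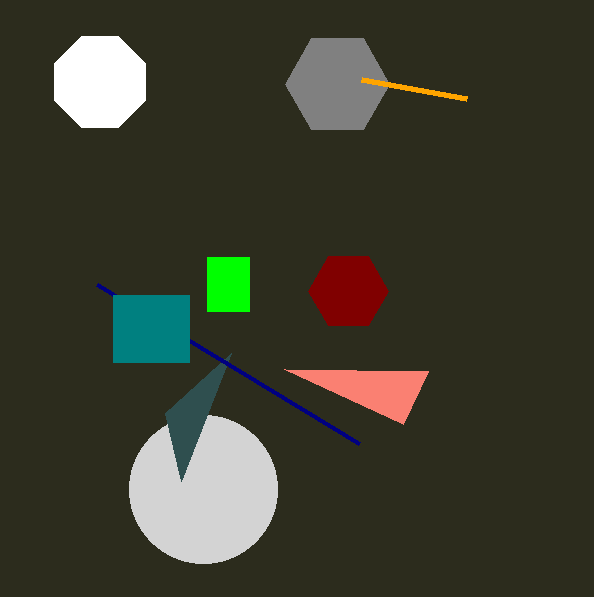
x1_1 = 428; cx_2 = 337; cy_2 = 84; r_2 = 52; cx_3 = 348; cy_3 = 291; r_3 = 40; cx_4 = 203; cy_4 = 489; r_4 = 74; x1_5 = 181; y1_5 = 481; x1_6 = 466; y1_6 = 98; cx_7 = 100; cy_7 = 82; r_7 = 49; x1_8 = 359; y1_8 = 443; y0_9 = 295; x1_9 = 189; y1_9 = 362; y0_10 = 257; x1_10 = 249; y1_10 = 311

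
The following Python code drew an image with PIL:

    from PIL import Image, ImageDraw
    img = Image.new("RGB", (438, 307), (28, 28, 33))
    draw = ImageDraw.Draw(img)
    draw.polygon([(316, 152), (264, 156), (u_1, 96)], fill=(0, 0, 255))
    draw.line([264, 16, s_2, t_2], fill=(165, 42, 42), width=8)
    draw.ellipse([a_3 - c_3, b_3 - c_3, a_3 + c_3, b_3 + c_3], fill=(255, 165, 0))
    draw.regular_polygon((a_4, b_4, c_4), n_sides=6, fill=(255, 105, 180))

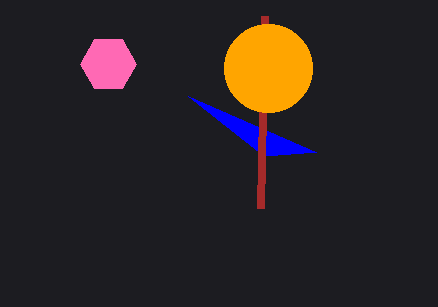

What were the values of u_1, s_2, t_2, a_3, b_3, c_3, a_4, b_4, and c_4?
u_1 = 188, s_2 = 260, t_2 = 208, a_3 = 268, b_3 = 68, c_3 = 44, a_4 = 108, b_4 = 64, c_4 = 28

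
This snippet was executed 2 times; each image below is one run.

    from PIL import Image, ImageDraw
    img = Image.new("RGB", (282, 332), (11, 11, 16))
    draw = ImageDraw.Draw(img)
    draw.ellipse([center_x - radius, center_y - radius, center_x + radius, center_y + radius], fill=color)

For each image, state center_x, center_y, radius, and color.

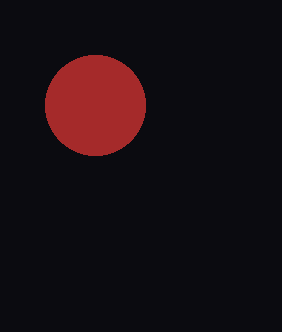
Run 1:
center_x = 95
center_y = 105
radius = 50
color = 'brown'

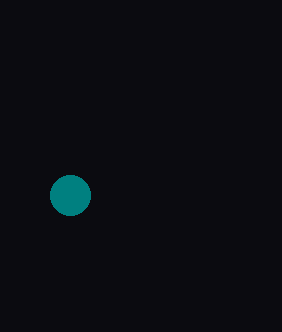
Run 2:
center_x = 70
center_y = 195
radius = 20
color = 'teal'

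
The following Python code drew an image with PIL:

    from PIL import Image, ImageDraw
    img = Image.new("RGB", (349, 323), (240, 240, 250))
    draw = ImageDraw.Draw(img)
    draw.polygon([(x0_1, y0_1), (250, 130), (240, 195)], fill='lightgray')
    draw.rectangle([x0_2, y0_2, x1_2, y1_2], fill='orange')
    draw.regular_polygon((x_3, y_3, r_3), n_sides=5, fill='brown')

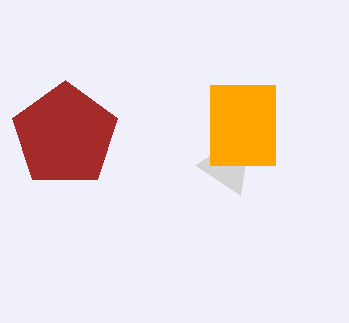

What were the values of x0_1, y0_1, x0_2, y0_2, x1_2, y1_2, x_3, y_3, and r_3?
x0_1 = 195; y0_1 = 165; x0_2 = 210; y0_2 = 85; x1_2 = 275; y1_2 = 165; x_3 = 65; y_3 = 135; r_3 = 55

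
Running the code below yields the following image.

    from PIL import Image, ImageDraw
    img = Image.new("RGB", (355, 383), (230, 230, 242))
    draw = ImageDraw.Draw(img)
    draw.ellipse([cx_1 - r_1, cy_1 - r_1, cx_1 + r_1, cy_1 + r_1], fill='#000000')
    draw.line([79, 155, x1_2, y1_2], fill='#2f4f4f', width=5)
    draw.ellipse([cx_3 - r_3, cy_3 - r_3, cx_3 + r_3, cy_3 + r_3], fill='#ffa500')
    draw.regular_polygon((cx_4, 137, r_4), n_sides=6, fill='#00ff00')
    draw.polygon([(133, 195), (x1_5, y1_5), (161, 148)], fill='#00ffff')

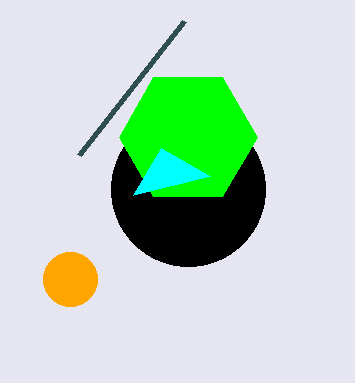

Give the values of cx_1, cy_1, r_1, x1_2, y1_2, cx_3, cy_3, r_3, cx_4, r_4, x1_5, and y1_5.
cx_1 = 188
cy_1 = 189
r_1 = 77
x1_2 = 184
y1_2 = 21
cx_3 = 70
cy_3 = 279
r_3 = 27
cx_4 = 188
r_4 = 69
x1_5 = 210
y1_5 = 176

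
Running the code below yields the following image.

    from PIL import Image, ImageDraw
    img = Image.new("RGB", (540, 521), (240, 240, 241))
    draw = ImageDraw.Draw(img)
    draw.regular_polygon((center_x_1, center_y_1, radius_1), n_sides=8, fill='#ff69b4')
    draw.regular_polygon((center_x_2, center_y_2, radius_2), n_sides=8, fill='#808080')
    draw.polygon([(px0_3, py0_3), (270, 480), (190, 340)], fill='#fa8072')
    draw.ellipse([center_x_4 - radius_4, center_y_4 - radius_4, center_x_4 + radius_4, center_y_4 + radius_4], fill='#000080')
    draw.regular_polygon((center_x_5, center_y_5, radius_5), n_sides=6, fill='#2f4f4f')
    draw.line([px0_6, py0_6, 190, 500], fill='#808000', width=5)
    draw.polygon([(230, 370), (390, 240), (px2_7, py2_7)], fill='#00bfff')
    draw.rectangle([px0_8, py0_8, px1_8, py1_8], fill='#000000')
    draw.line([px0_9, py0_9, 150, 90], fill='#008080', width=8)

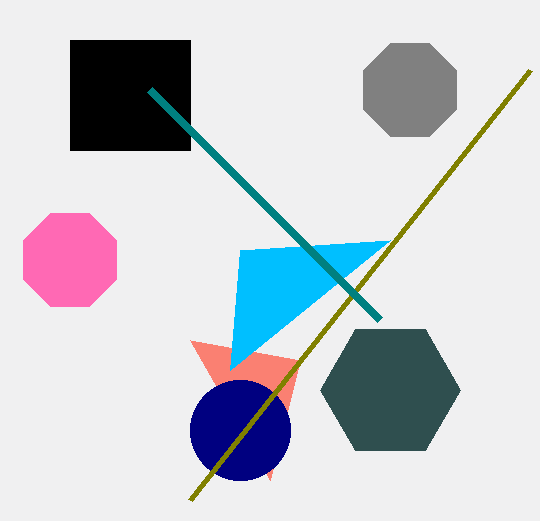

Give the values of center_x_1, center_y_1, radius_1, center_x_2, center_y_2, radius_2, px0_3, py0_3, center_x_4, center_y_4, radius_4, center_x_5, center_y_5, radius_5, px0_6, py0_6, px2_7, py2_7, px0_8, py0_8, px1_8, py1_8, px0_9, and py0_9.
center_x_1 = 70; center_y_1 = 260; radius_1 = 50; center_x_2 = 410; center_y_2 = 90; radius_2 = 50; px0_3 = 300; py0_3 = 360; center_x_4 = 240; center_y_4 = 430; radius_4 = 50; center_x_5 = 390; center_y_5 = 390; radius_5 = 70; px0_6 = 530; py0_6 = 70; px2_7 = 240; py2_7 = 250; px0_8 = 70; py0_8 = 40; px1_8 = 190; py1_8 = 150; px0_9 = 380; py0_9 = 320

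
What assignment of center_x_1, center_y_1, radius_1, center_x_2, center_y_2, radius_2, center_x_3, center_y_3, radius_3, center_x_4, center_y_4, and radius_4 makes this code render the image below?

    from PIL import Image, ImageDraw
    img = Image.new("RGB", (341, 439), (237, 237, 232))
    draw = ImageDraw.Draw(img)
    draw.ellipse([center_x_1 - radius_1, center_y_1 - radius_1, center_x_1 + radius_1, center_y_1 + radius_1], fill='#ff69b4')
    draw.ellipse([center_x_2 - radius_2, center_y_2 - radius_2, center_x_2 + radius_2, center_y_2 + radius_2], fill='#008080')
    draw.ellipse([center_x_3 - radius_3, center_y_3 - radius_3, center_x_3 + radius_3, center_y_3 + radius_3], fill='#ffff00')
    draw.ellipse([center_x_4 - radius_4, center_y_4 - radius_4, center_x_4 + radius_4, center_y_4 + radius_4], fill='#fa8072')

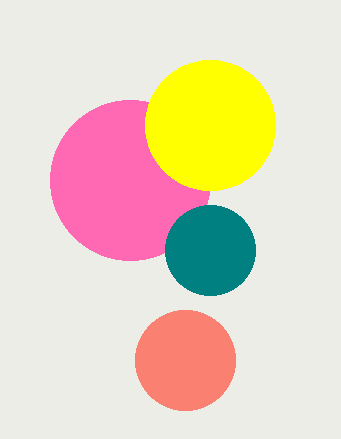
center_x_1 = 130
center_y_1 = 180
radius_1 = 80
center_x_2 = 210
center_y_2 = 250
radius_2 = 45
center_x_3 = 210
center_y_3 = 125
radius_3 = 65
center_x_4 = 185
center_y_4 = 360
radius_4 = 50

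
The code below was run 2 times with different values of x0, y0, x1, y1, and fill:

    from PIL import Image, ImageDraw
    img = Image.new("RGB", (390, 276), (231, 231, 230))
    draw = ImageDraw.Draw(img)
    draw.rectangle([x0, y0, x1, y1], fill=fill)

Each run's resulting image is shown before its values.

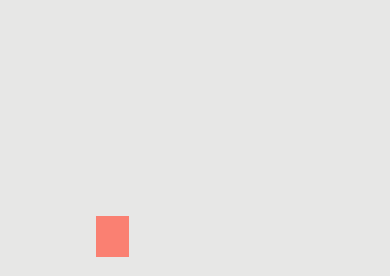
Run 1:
x0 = 96; y0 = 216; x1 = 128; y1 = 256; fill = 'salmon'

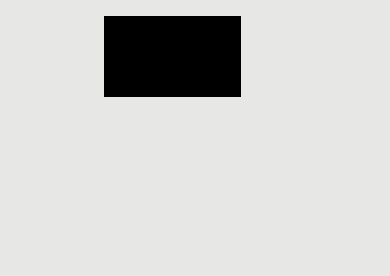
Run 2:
x0 = 104, y0 = 16, x1 = 240, y1 = 96, fill = 'black'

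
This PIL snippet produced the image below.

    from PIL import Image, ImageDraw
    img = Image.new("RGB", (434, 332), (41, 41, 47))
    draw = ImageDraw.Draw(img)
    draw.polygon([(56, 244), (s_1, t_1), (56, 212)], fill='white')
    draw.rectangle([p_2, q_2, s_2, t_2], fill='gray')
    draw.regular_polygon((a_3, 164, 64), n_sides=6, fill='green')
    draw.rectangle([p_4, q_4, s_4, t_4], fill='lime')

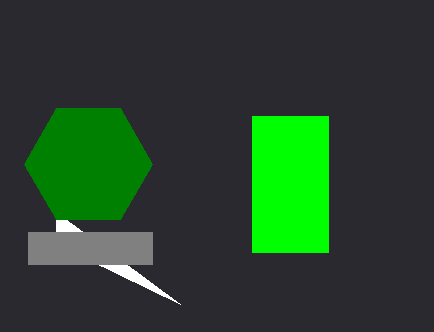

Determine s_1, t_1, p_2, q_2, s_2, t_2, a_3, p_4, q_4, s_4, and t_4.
s_1 = 180
t_1 = 304
p_2 = 28
q_2 = 232
s_2 = 152
t_2 = 264
a_3 = 88
p_4 = 252
q_4 = 116
s_4 = 328
t_4 = 252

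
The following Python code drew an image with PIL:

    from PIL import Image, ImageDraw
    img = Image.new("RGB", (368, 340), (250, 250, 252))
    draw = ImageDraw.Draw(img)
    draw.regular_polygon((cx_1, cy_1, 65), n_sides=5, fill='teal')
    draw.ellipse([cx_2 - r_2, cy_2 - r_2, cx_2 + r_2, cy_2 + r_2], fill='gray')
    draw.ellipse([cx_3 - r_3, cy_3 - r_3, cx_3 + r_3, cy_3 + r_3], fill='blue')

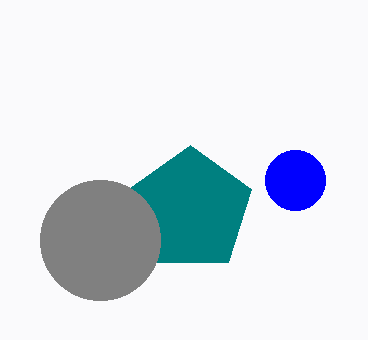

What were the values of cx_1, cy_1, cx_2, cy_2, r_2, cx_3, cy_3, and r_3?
cx_1 = 190
cy_1 = 210
cx_2 = 100
cy_2 = 240
r_2 = 60
cx_3 = 295
cy_3 = 180
r_3 = 30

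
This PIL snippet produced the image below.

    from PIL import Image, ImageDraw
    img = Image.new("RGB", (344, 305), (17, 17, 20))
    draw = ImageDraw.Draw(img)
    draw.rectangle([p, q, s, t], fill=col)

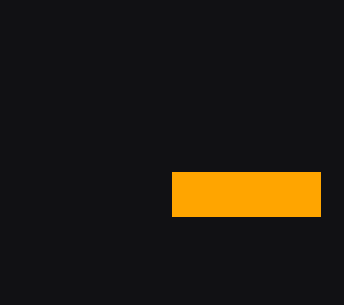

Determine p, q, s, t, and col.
p = 172
q = 172
s = 320
t = 216
col = 'orange'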